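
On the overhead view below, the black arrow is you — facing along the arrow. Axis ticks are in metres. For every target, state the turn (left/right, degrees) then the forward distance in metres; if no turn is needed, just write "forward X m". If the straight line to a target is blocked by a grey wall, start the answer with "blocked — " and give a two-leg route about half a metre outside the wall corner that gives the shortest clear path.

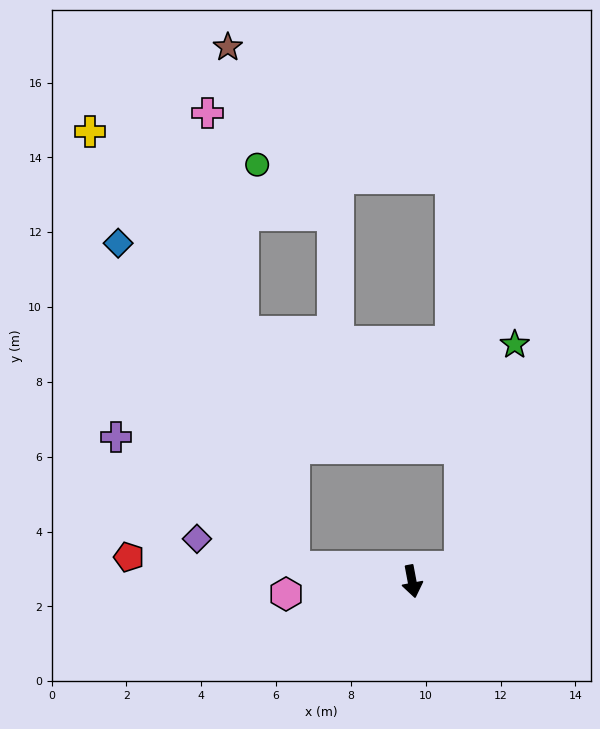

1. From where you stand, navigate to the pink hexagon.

turn right 95°, forward 3.4 m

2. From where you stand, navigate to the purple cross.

blocked — turn right 108°, forward 3.2 m, then turn right 29°, forward 5.9 m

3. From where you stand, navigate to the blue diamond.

blocked — turn right 108°, forward 3.2 m, then turn right 54°, forward 9.9 m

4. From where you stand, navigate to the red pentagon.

turn right 106°, forward 7.6 m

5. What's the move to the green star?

blocked — turn left 96°, forward 1.3 m, then turn left 60°, forward 6.1 m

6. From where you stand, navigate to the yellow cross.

blocked — turn right 108°, forward 3.2 m, then turn right 57°, forward 12.9 m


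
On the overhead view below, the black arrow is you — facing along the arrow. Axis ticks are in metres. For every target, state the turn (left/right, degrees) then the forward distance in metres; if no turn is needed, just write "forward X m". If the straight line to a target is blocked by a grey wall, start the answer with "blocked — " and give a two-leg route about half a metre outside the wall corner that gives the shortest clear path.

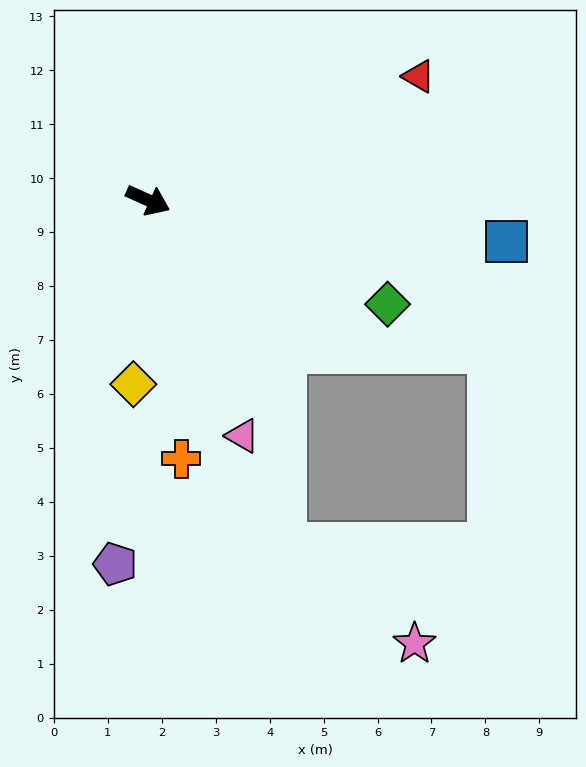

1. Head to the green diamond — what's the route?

forward 4.8 m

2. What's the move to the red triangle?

turn left 49°, forward 5.5 m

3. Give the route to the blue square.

turn left 18°, forward 6.7 m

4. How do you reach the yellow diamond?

turn right 70°, forward 3.4 m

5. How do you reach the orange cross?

turn right 58°, forward 4.8 m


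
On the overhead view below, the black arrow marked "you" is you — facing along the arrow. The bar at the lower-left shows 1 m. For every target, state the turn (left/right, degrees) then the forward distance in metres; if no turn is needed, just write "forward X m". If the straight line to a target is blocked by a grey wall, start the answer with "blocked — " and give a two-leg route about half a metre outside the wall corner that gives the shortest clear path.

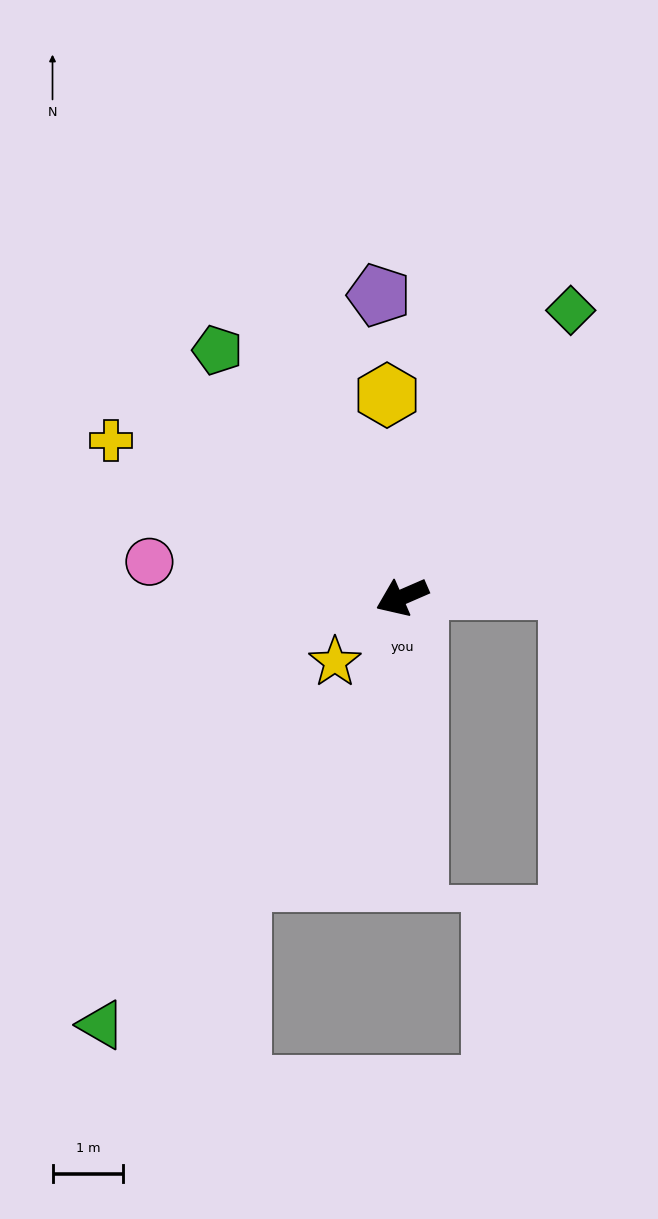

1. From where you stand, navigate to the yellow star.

turn left 21°, forward 1.3 m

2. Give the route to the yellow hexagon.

turn right 109°, forward 2.9 m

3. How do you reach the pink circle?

turn right 31°, forward 3.6 m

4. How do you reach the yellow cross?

turn right 52°, forward 4.7 m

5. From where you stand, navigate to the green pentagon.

turn right 77°, forward 4.4 m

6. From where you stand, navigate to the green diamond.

turn right 144°, forward 4.7 m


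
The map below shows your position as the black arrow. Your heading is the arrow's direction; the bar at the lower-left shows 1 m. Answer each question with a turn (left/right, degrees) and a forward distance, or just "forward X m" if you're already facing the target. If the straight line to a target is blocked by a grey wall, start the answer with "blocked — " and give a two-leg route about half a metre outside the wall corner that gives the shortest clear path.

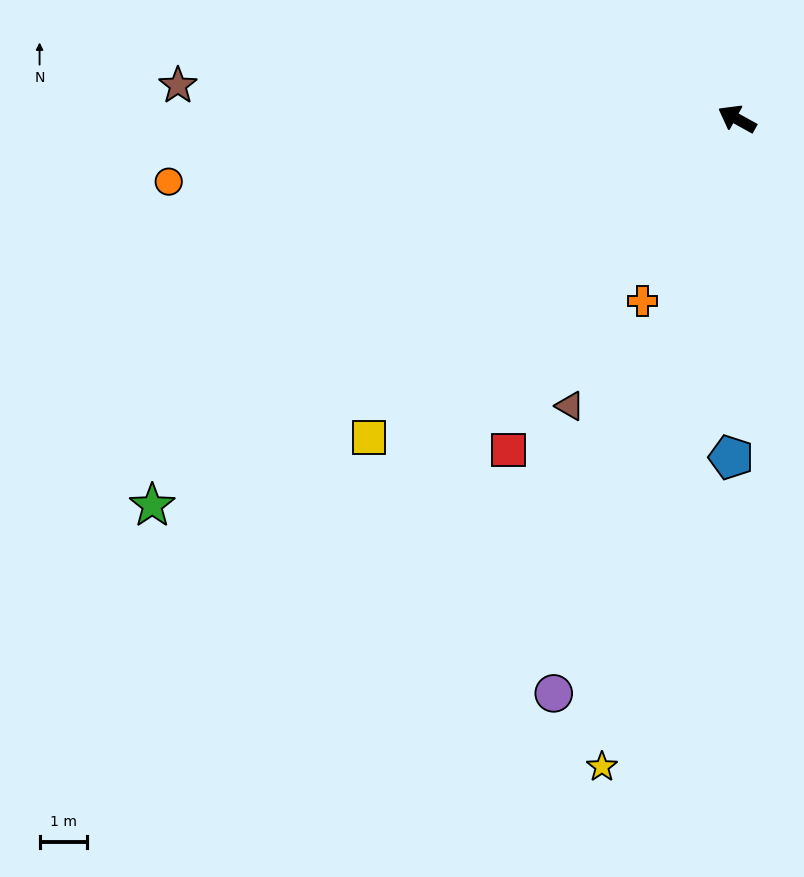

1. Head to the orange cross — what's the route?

turn left 92°, forward 4.3 m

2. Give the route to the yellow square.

turn left 70°, forward 10.3 m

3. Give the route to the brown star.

turn left 26°, forward 11.8 m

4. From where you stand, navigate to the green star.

turn left 62°, forward 14.8 m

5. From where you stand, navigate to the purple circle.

turn left 101°, forward 12.7 m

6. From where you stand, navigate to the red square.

turn left 84°, forward 8.5 m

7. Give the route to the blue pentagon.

turn left 118°, forward 7.2 m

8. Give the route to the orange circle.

turn left 35°, forward 12.1 m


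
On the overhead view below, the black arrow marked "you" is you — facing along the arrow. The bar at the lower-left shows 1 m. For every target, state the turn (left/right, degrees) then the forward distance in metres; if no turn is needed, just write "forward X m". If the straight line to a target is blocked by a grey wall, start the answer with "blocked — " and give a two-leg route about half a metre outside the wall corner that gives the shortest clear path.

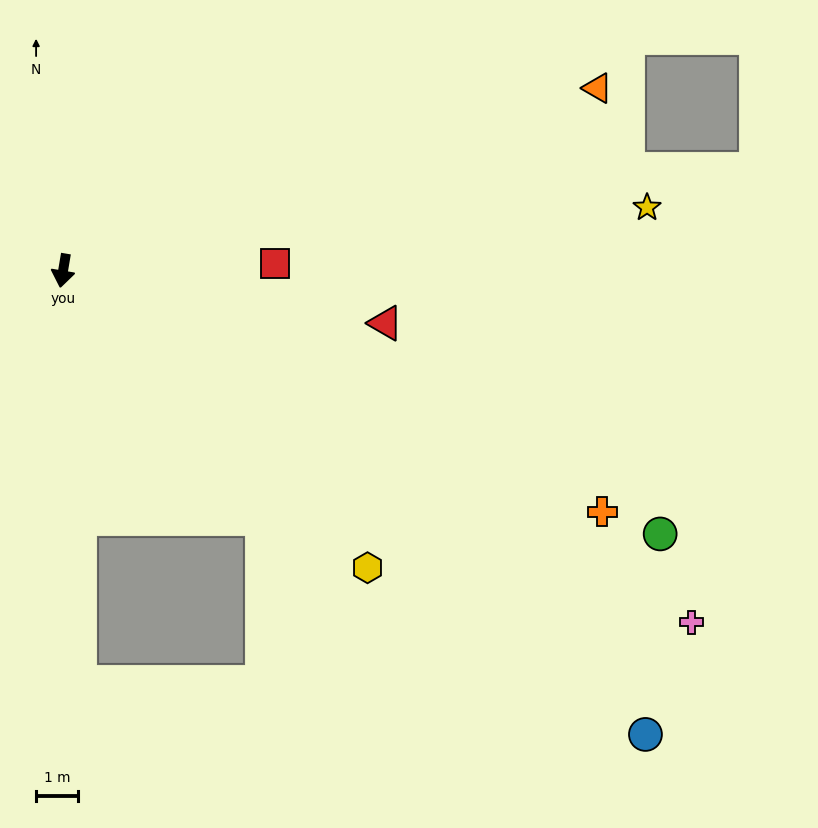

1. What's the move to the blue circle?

turn left 61°, forward 17.8 m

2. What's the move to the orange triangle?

turn left 118°, forward 13.5 m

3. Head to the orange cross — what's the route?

turn left 75°, forward 14.1 m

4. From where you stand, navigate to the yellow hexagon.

turn left 55°, forward 10.2 m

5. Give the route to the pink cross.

turn left 70°, forward 17.2 m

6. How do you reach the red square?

turn left 101°, forward 5.1 m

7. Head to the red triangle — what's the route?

turn left 90°, forward 7.8 m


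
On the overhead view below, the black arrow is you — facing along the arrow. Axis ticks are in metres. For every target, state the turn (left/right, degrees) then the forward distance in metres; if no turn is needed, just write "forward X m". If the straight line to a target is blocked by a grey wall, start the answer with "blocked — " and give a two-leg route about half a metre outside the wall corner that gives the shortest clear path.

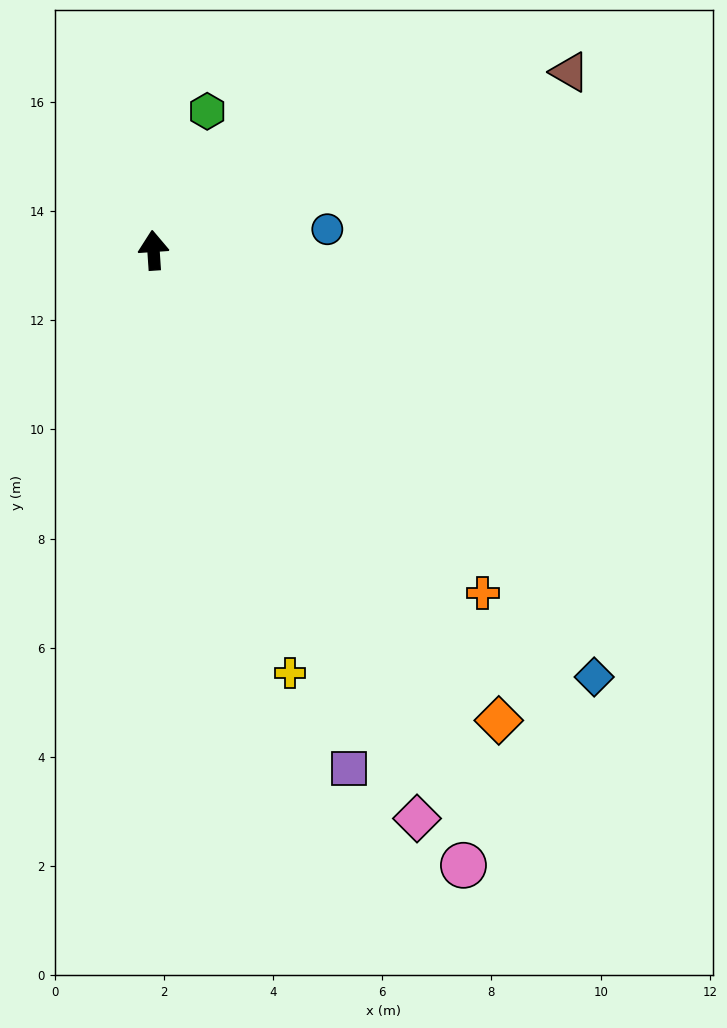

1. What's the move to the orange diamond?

turn right 148°, forward 10.7 m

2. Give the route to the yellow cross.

turn right 166°, forward 8.1 m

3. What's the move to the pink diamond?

turn right 159°, forward 11.5 m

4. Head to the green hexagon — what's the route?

turn right 25°, forward 2.7 m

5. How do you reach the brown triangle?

turn right 71°, forward 8.3 m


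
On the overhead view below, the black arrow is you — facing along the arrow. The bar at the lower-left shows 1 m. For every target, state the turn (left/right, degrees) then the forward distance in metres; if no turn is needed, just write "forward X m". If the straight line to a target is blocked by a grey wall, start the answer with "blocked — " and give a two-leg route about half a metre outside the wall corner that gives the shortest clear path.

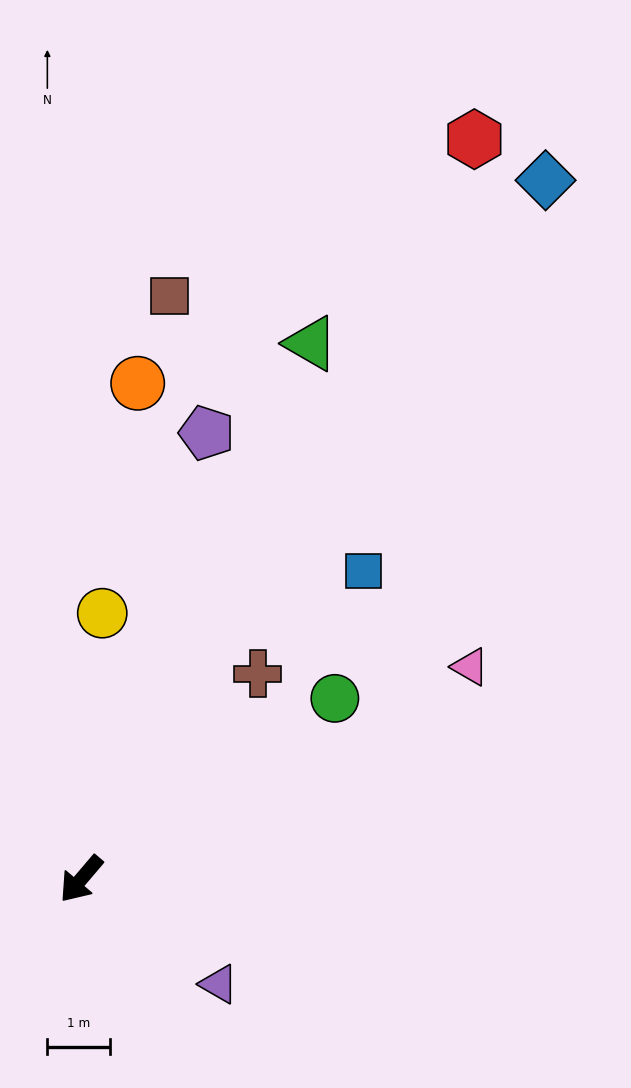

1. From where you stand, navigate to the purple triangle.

turn left 93°, forward 2.8 m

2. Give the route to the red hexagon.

turn right 168°, forward 13.3 m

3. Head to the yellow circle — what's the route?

turn right 144°, forward 4.2 m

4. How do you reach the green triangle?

turn right 163°, forward 9.3 m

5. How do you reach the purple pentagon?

turn right 155°, forward 7.4 m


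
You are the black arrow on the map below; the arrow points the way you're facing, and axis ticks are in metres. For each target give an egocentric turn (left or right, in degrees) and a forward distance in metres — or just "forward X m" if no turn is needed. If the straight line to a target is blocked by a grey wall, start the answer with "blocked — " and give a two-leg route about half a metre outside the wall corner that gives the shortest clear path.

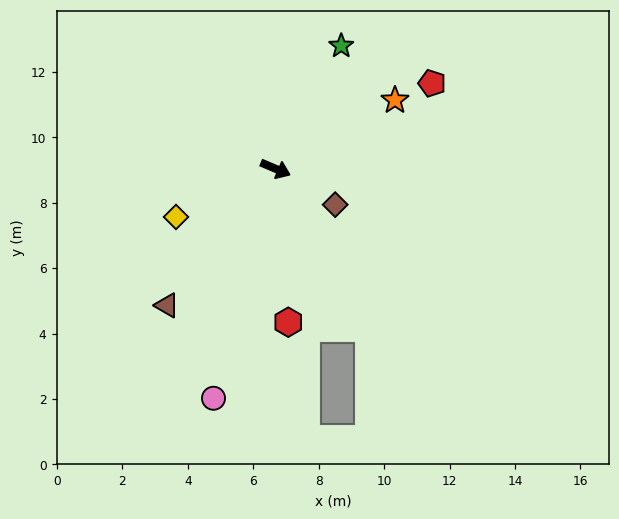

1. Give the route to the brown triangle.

turn right 105°, forward 5.3 m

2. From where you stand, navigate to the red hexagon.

turn right 62°, forward 4.7 m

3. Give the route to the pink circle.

turn right 82°, forward 7.3 m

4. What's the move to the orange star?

turn left 53°, forward 4.2 m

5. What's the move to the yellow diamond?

turn right 131°, forward 3.4 m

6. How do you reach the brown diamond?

turn right 8°, forward 2.1 m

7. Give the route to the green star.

turn left 85°, forward 4.3 m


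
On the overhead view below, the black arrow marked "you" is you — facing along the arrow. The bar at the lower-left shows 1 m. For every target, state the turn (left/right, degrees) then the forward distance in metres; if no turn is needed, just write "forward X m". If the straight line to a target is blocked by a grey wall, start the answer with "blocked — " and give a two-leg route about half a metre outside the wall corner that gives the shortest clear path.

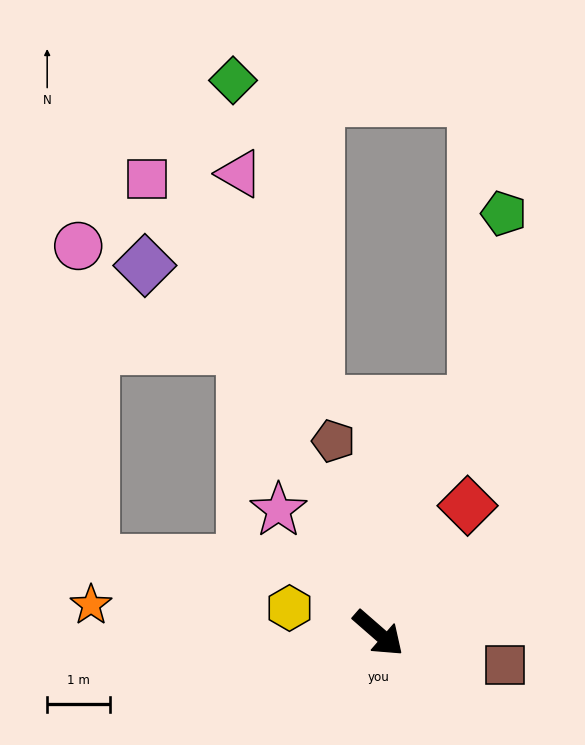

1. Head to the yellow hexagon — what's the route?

turn right 155°, forward 1.5 m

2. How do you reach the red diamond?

turn left 96°, forward 2.5 m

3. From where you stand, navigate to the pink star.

turn left 170°, forward 2.5 m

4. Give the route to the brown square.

turn left 27°, forward 2.1 m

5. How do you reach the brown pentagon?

turn left 144°, forward 3.1 m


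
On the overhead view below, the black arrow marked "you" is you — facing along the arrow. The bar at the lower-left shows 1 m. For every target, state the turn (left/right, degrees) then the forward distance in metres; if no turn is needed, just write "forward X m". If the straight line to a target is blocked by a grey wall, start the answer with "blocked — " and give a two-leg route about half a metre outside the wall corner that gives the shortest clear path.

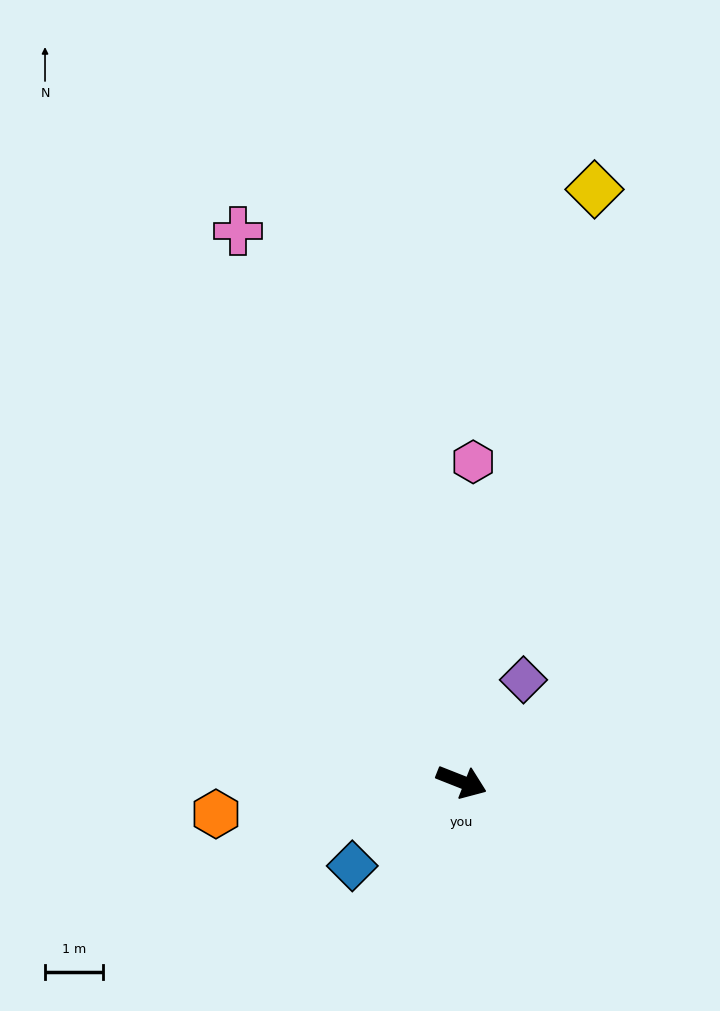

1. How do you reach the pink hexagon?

turn left 109°, forward 5.5 m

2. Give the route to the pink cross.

turn left 134°, forward 10.2 m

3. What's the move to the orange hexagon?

turn right 151°, forward 4.3 m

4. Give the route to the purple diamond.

turn left 80°, forward 2.0 m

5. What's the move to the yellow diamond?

turn left 99°, forward 10.4 m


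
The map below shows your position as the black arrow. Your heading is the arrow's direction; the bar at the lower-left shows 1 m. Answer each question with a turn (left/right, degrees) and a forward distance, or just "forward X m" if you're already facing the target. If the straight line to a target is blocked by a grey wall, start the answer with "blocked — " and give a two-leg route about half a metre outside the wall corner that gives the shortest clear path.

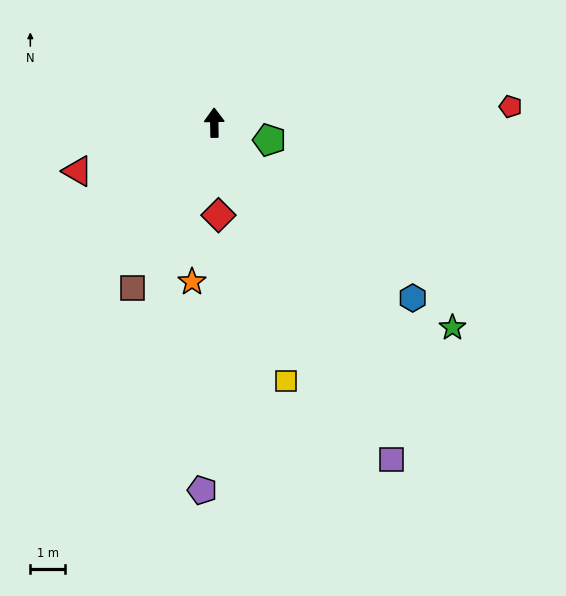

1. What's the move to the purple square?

turn right 153°, forward 10.8 m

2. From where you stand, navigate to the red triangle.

turn left 109°, forward 4.1 m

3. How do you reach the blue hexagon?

turn right 132°, forward 7.5 m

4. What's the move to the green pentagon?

turn right 108°, forward 1.6 m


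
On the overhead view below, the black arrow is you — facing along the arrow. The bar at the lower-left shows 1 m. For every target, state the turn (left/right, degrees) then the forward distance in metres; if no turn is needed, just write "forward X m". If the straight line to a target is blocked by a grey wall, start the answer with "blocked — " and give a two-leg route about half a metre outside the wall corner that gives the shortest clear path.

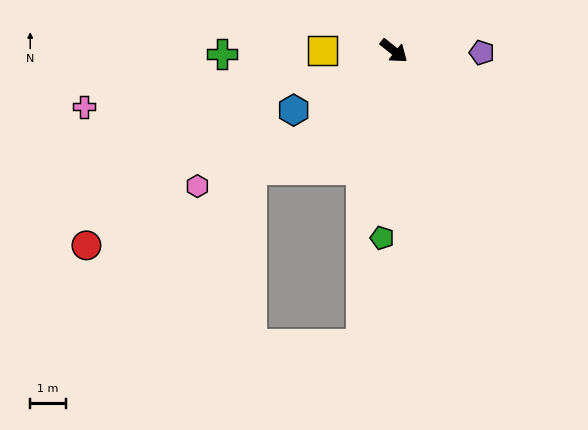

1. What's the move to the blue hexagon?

turn right 111°, forward 3.3 m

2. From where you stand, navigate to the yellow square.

turn right 142°, forward 2.0 m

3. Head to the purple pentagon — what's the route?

turn left 38°, forward 2.5 m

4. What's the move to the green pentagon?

turn right 55°, forward 5.3 m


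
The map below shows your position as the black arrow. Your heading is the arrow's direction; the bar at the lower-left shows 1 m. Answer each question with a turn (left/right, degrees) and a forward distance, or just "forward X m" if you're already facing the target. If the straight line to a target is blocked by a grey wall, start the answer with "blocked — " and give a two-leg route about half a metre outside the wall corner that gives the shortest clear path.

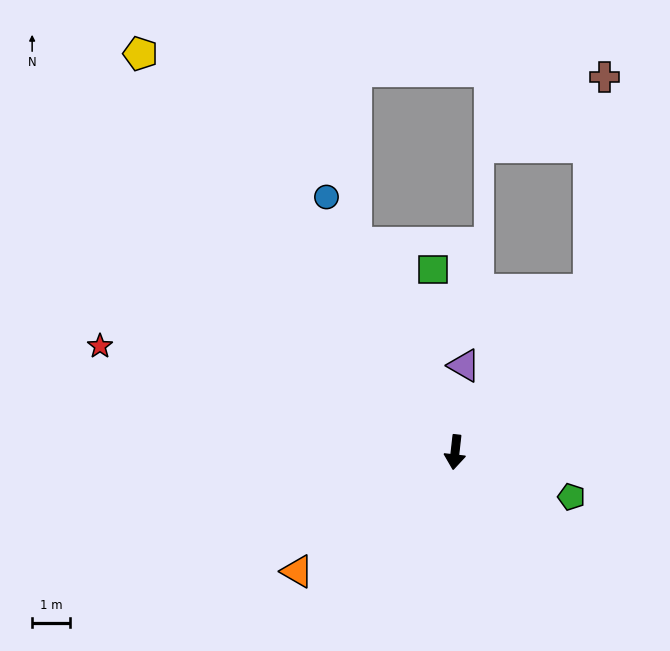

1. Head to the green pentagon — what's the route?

turn left 75°, forward 3.3 m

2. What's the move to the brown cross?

blocked — turn left 147°, forward 5.5 m, then turn left 35°, forward 5.6 m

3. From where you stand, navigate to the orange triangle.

turn right 47°, forward 5.2 m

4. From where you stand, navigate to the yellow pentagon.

turn right 135°, forward 13.3 m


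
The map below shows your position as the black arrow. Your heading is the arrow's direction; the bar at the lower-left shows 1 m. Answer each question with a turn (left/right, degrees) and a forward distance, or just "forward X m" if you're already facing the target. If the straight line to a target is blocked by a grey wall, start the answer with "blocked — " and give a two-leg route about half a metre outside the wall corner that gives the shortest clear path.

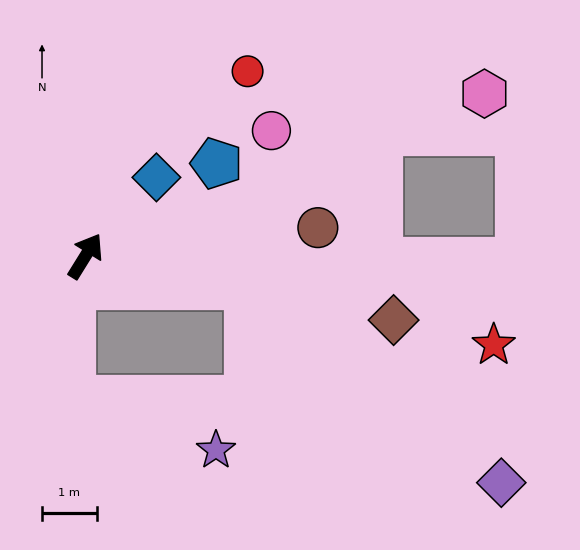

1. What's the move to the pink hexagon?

turn right 36°, forward 7.9 m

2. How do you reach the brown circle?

turn right 51°, forward 4.3 m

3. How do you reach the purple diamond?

blocked — turn right 69°, forward 3.0 m, then turn right 27°, forward 5.9 m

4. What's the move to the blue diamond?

turn right 10°, forward 1.9 m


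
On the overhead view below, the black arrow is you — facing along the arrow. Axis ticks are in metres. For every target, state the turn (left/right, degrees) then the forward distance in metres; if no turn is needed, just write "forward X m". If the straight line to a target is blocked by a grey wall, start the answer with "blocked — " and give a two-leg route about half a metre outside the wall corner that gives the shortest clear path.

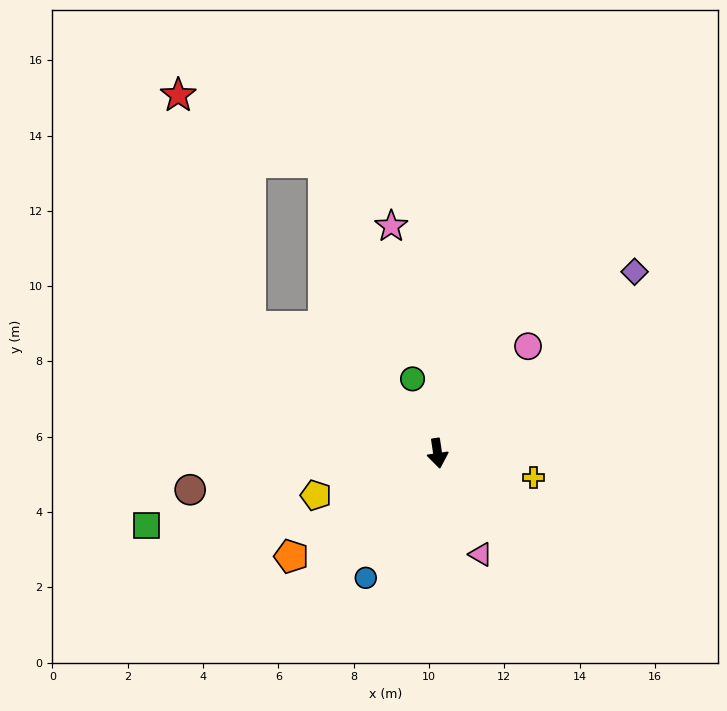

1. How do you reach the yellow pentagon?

turn right 79°, forward 3.4 m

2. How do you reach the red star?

blocked — turn right 132°, forward 6.0 m, then turn right 39°, forward 6.5 m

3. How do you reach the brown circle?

turn right 90°, forward 6.6 m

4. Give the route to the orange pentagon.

turn right 63°, forward 4.8 m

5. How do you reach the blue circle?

turn right 38°, forward 3.8 m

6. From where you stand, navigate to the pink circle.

turn left 131°, forward 3.7 m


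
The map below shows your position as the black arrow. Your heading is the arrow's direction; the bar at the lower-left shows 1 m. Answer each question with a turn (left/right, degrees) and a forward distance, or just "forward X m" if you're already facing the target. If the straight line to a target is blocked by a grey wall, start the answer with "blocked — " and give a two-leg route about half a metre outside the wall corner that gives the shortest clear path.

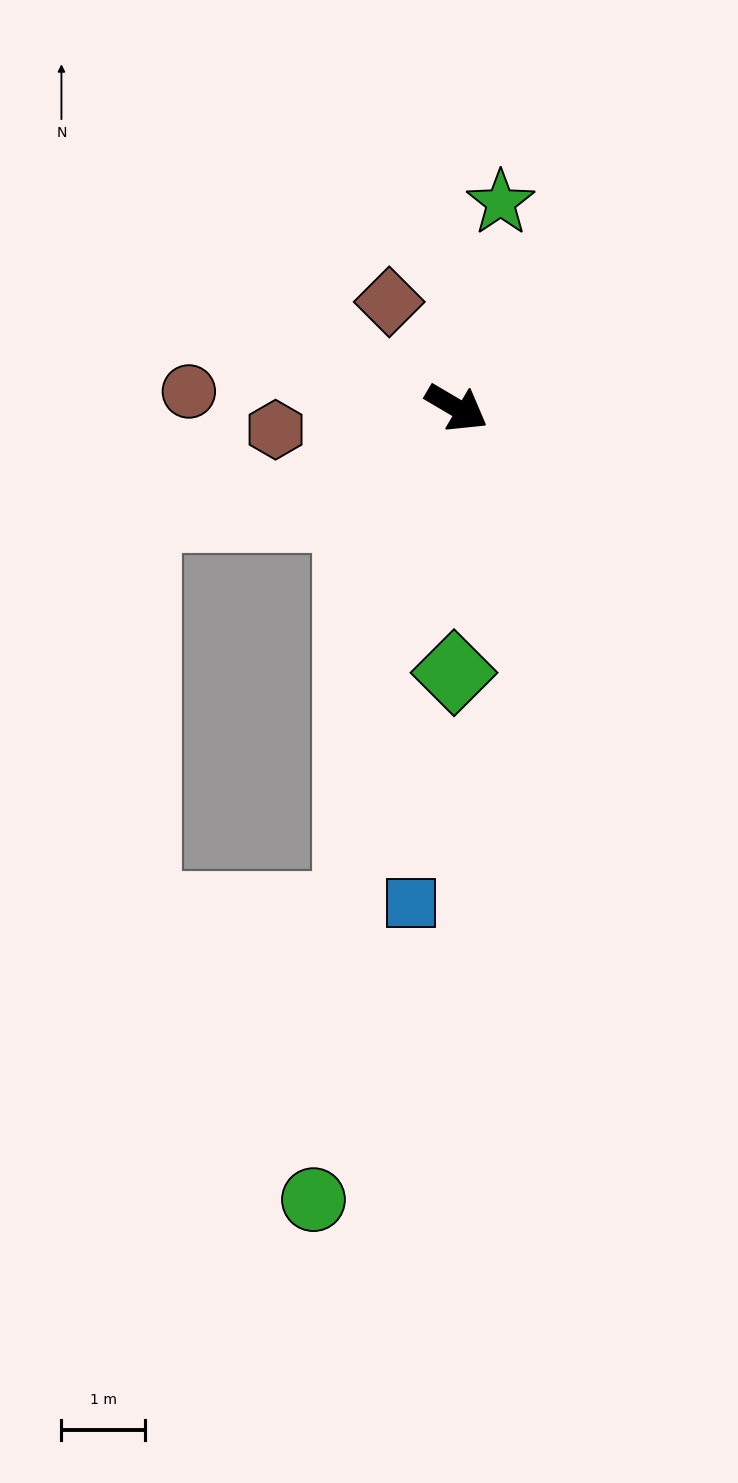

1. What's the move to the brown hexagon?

turn right 143°, forward 2.2 m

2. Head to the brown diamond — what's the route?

turn left 153°, forward 1.5 m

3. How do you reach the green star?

turn left 108°, forward 2.5 m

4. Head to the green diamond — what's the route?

turn right 60°, forward 3.2 m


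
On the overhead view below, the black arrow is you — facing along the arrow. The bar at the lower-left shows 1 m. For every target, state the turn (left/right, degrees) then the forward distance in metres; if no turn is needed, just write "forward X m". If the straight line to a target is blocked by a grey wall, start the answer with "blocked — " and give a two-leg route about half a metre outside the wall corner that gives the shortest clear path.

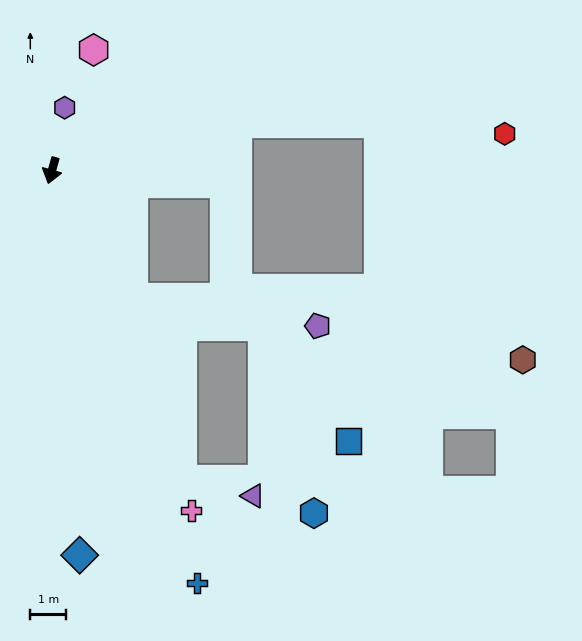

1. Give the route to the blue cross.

turn left 35°, forward 12.2 m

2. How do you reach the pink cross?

turn left 38°, forward 10.3 m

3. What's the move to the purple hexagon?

turn right 176°, forward 1.8 m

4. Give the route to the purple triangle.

blocked — turn left 38°, forward 9.4 m, then turn left 55°, forward 2.0 m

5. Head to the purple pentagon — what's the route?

blocked — turn left 48°, forward 4.2 m, then turn left 49°, forward 5.2 m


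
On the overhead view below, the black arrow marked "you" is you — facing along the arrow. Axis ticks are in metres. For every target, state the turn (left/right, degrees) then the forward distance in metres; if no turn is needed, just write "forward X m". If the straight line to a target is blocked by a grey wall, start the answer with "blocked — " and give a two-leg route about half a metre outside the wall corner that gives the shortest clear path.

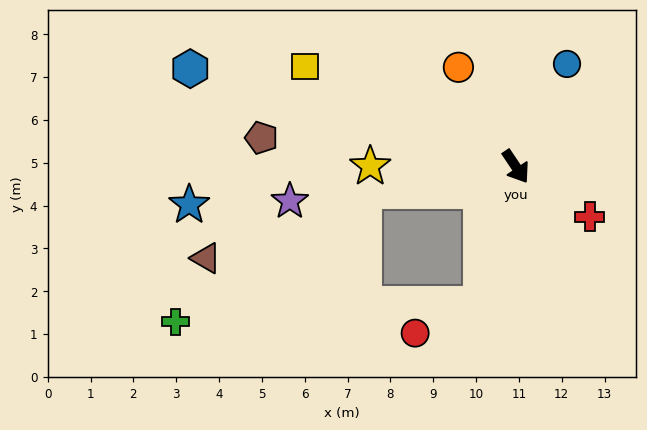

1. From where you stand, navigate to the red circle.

blocked — turn right 48°, forward 3.3 m, then turn right 52°, forward 1.7 m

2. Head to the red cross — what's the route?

turn left 22°, forward 2.1 m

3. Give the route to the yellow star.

turn right 124°, forward 3.4 m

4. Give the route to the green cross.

blocked — turn right 48°, forward 3.3 m, then turn right 73°, forward 7.2 m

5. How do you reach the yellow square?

turn right 149°, forward 5.4 m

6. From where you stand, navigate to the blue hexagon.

turn right 141°, forward 7.9 m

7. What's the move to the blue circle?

turn left 120°, forward 2.7 m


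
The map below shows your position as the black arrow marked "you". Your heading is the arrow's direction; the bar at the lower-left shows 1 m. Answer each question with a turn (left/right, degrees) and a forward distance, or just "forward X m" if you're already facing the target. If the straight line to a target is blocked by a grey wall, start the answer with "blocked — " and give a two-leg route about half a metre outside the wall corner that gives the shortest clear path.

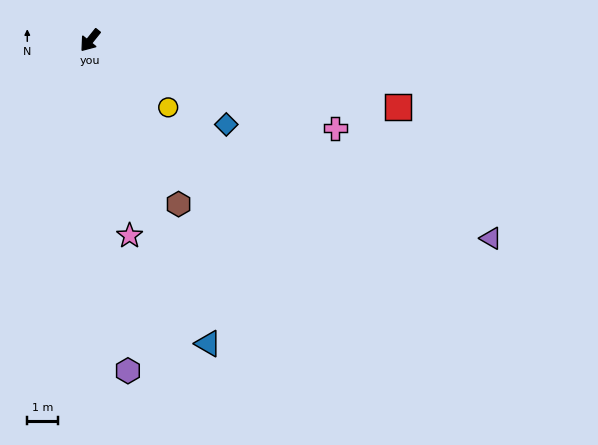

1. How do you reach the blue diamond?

turn left 97°, forward 5.2 m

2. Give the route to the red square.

turn left 117°, forward 10.3 m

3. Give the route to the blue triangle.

turn left 60°, forward 10.6 m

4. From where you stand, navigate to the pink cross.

turn left 109°, forward 8.5 m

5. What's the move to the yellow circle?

turn left 88°, forward 3.4 m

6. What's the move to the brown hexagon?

turn left 67°, forward 6.1 m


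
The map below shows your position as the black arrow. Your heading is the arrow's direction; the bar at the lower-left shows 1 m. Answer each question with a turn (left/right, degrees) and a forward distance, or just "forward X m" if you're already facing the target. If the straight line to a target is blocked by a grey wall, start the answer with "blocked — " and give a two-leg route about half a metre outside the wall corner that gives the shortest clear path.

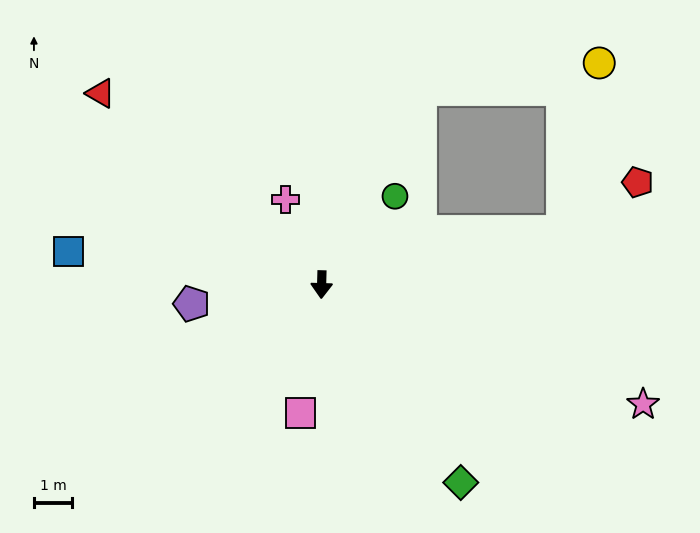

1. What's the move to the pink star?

turn left 71°, forward 9.0 m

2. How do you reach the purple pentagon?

turn right 80°, forward 3.4 m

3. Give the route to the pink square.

turn right 8°, forward 3.4 m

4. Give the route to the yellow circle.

blocked — turn left 154°, forward 5.7 m, then turn right 54°, forward 4.7 m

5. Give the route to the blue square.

turn right 96°, forward 6.7 m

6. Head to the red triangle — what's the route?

turn right 129°, forward 7.7 m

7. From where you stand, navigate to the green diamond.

turn left 37°, forward 6.3 m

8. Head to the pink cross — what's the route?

turn right 156°, forward 2.4 m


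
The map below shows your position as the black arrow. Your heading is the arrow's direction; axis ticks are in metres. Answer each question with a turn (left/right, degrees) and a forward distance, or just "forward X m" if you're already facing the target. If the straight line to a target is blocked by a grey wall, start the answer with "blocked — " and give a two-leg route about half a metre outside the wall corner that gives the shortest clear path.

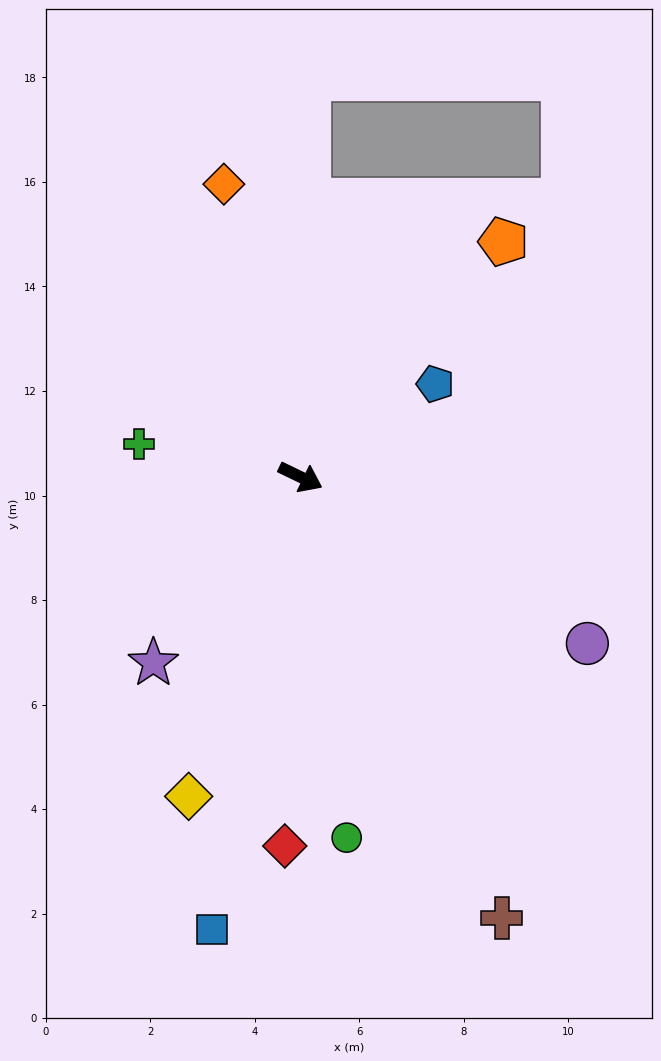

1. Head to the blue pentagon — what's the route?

turn left 60°, forward 3.1 m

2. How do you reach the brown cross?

turn right 40°, forward 9.3 m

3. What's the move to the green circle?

turn right 57°, forward 7.0 m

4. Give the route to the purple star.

turn right 103°, forward 4.5 m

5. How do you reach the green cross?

turn right 166°, forward 3.2 m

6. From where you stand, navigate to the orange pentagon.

turn left 75°, forward 5.9 m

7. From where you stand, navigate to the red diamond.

turn right 67°, forward 7.1 m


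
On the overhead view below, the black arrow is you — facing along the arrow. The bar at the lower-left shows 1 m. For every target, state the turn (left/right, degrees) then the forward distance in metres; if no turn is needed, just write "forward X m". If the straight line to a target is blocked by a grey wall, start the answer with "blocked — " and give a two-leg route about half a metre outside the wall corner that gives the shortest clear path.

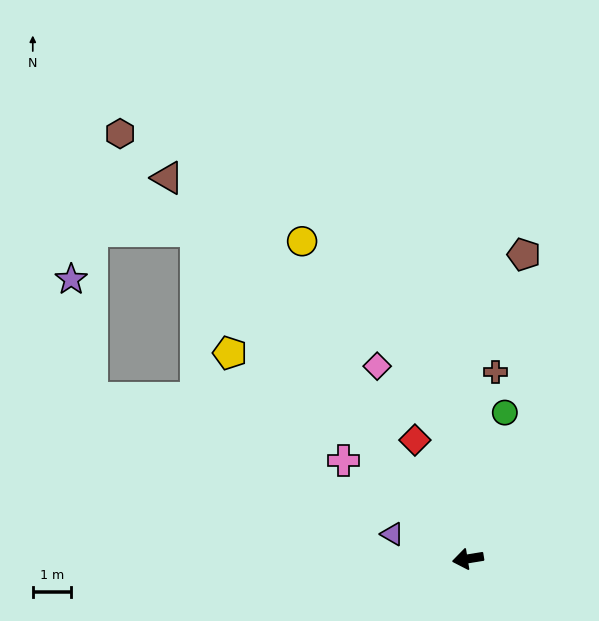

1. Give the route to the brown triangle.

turn right 61°, forward 12.8 m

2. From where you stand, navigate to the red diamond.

turn right 75°, forward 3.4 m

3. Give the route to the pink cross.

turn right 47°, forward 4.2 m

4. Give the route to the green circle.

turn right 113°, forward 4.0 m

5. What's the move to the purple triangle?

turn right 27°, forward 2.1 m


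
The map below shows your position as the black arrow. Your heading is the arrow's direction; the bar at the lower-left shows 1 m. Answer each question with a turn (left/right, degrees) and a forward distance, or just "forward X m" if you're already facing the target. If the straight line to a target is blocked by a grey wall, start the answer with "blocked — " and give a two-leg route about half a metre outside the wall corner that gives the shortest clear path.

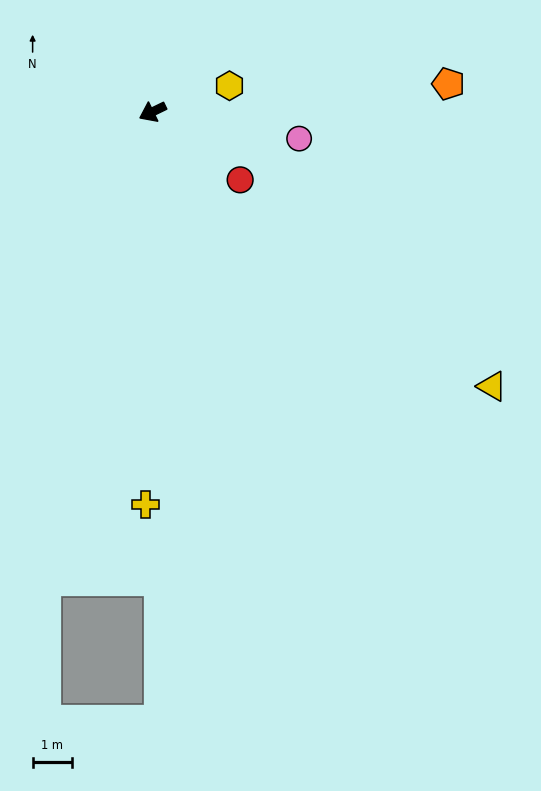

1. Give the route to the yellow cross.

turn left 63°, forward 10.1 m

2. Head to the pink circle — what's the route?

turn left 144°, forward 3.8 m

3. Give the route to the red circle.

turn left 116°, forward 2.8 m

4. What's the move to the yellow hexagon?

turn left 173°, forward 2.1 m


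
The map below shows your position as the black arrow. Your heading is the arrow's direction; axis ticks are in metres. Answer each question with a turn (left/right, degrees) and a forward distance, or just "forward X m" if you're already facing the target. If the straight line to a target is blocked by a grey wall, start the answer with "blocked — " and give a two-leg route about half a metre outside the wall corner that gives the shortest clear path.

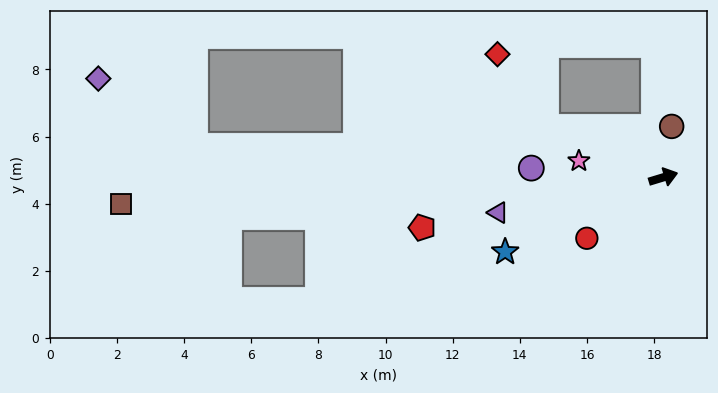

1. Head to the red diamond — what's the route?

blocked — turn left 141°, forward 3.8 m, then turn right 35°, forward 2.6 m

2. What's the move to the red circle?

turn right 158°, forward 2.9 m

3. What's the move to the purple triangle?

turn left 175°, forward 5.0 m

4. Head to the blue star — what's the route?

turn right 172°, forward 5.2 m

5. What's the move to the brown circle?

turn left 64°, forward 1.5 m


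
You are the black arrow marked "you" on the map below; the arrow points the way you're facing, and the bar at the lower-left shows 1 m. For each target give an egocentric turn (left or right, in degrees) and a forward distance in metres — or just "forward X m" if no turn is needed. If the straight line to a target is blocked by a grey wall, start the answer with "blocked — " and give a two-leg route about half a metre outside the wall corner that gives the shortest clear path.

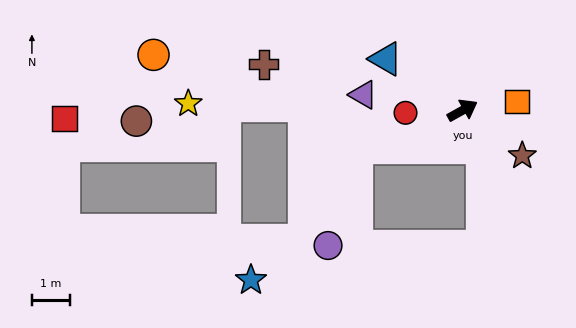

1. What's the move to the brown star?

turn right 66°, forward 2.0 m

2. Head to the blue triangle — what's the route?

turn left 117°, forward 2.4 m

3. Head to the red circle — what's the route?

turn left 153°, forward 1.5 m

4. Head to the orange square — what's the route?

turn right 20°, forward 1.4 m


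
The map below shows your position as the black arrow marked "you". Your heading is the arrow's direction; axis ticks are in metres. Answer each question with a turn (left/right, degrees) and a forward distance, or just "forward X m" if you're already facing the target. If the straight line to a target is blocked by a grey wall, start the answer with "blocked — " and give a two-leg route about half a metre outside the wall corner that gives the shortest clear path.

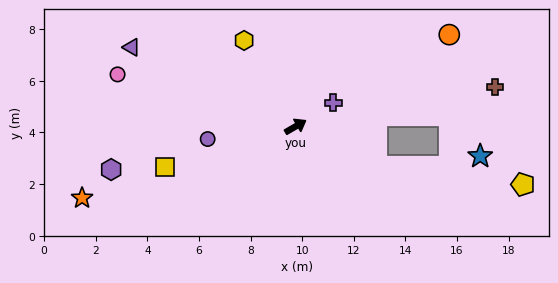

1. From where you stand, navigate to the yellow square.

turn left 167°, forward 5.3 m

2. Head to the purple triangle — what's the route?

turn left 124°, forward 7.1 m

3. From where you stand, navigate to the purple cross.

turn left 2°, forward 1.7 m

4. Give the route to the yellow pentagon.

blocked — turn right 57°, forward 3.5 m, then turn left 20°, forward 5.7 m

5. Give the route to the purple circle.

turn left 158°, forward 3.4 m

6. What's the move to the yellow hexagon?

turn left 91°, forward 3.9 m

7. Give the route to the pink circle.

turn left 134°, forward 7.2 m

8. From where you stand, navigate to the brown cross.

turn right 19°, forward 7.9 m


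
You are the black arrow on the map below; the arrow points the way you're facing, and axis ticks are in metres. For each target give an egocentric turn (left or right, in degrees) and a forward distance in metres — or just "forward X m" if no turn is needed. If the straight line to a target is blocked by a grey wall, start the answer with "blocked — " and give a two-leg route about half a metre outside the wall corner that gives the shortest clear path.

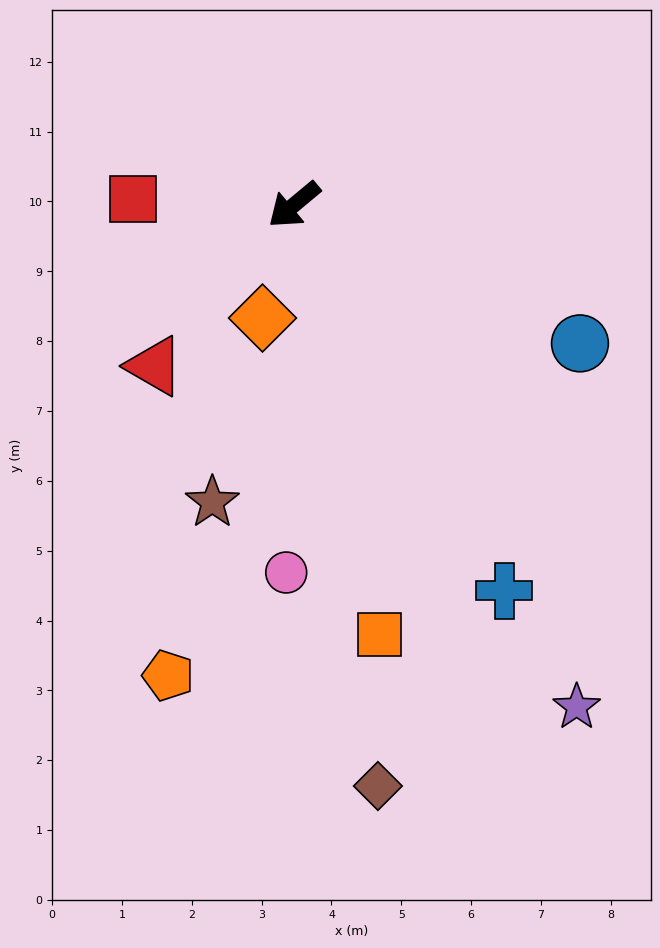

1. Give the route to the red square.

turn right 42°, forward 2.3 m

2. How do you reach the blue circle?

turn left 114°, forward 4.5 m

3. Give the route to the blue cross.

turn left 79°, forward 6.3 m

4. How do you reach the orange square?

turn left 61°, forward 6.3 m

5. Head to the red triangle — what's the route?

turn left 9°, forward 3.1 m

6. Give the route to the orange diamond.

turn left 35°, forward 1.7 m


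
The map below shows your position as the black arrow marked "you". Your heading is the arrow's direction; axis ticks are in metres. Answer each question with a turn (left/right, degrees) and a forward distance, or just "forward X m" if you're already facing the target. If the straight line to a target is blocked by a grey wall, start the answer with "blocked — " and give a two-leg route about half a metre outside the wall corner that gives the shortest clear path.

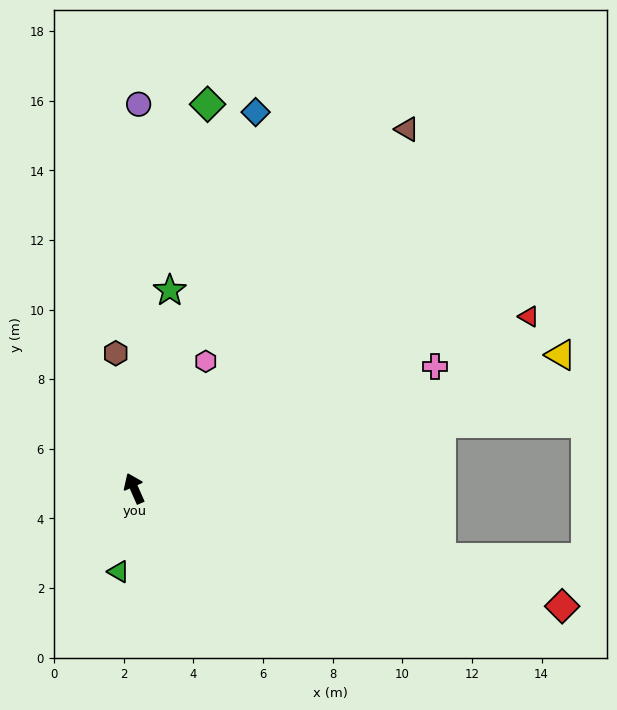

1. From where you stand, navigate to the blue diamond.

turn right 42°, forward 11.4 m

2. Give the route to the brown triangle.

turn right 61°, forward 13.0 m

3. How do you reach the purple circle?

turn right 24°, forward 11.0 m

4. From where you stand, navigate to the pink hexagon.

turn right 53°, forward 4.2 m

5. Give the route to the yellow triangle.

turn right 96°, forward 12.8 m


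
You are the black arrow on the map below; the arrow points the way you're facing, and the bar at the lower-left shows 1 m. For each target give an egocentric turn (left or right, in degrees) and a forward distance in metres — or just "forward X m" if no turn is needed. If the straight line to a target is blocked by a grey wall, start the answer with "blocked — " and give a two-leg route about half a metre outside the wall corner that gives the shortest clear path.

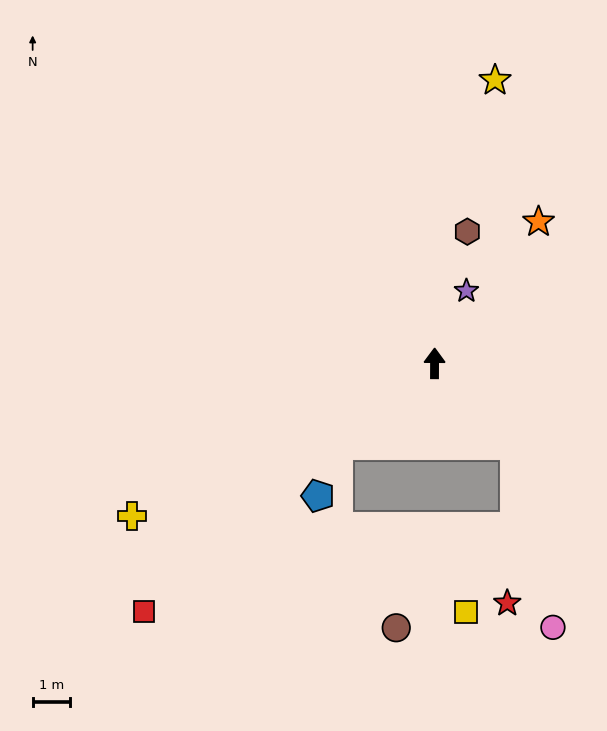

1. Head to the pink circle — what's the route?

blocked — turn right 135°, forward 3.1 m, then turn right 33°, forward 5.0 m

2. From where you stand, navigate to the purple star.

turn right 23°, forward 2.1 m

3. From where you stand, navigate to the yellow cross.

turn left 117°, forward 9.2 m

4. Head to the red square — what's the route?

turn left 131°, forward 10.3 m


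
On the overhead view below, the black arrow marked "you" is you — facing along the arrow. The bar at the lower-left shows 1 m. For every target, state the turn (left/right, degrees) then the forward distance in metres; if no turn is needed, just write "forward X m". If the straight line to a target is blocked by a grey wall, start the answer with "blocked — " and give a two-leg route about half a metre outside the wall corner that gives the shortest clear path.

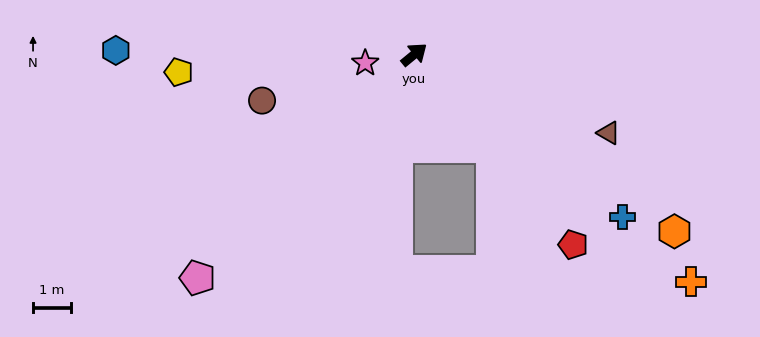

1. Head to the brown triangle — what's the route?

turn right 61°, forward 5.6 m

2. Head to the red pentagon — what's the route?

turn right 89°, forward 6.6 m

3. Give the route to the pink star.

turn left 151°, forward 1.3 m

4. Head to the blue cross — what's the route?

turn right 77°, forward 7.0 m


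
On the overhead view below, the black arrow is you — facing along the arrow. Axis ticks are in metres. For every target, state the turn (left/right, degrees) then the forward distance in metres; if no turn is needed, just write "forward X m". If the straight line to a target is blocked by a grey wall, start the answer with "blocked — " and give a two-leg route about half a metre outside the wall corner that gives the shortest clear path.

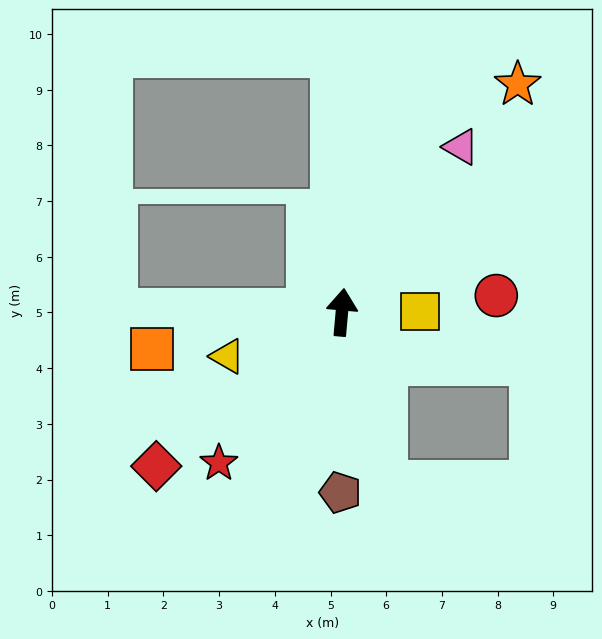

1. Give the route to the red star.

turn left 146°, forward 3.5 m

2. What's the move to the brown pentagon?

turn right 175°, forward 3.2 m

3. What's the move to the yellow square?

turn right 84°, forward 1.4 m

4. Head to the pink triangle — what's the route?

turn right 31°, forward 3.7 m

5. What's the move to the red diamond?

turn left 135°, forward 4.3 m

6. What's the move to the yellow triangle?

turn left 116°, forward 2.2 m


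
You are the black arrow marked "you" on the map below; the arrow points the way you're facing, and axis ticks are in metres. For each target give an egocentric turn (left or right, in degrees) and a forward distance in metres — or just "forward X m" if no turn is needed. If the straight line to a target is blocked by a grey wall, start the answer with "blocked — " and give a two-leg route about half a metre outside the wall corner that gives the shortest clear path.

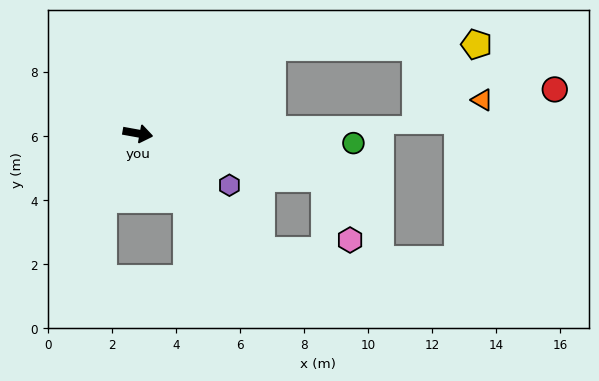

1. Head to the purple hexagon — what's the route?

turn right 19°, forward 3.3 m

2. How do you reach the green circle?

turn left 8°, forward 6.7 m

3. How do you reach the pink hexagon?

blocked — turn right 4°, forward 6.0 m, then turn right 53°, forward 2.1 m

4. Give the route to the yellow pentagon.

blocked — turn left 43°, forward 5.0 m, then turn right 32°, forward 6.4 m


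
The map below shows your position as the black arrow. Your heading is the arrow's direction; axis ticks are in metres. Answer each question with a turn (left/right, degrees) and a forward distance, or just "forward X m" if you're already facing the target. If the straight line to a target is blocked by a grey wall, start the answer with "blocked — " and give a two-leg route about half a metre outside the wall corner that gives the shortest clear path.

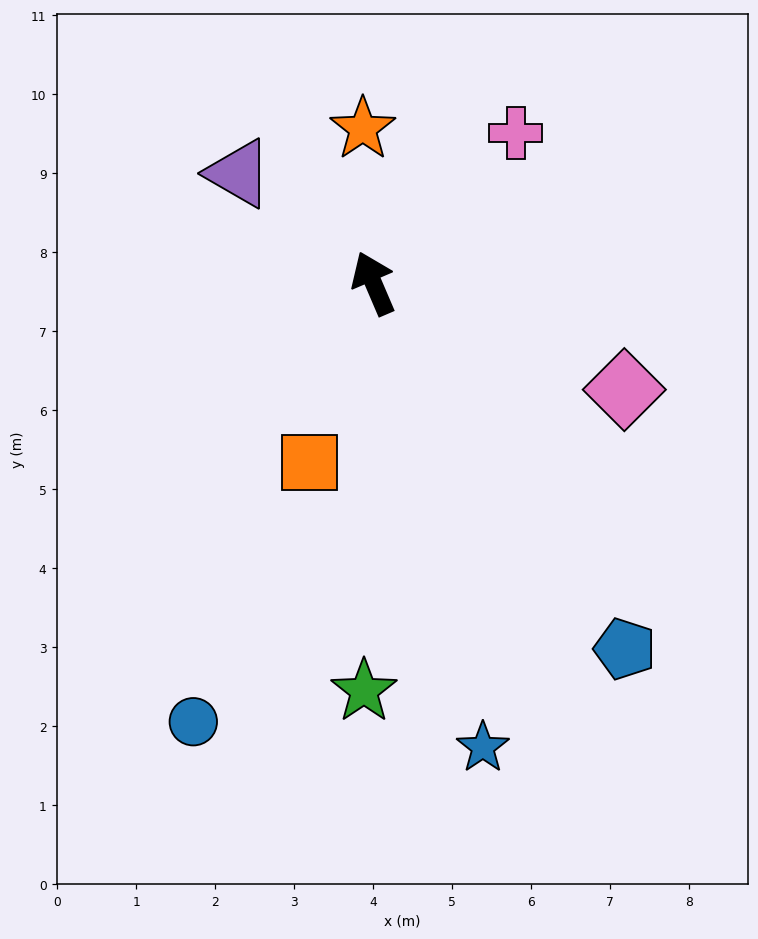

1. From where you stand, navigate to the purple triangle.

turn left 28°, forward 2.2 m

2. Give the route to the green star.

turn left 156°, forward 5.2 m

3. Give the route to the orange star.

turn right 19°, forward 2.0 m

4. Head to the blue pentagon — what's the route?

turn right 169°, forward 5.6 m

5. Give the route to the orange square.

turn left 137°, forward 2.4 m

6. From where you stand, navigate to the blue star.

turn left 170°, forward 6.0 m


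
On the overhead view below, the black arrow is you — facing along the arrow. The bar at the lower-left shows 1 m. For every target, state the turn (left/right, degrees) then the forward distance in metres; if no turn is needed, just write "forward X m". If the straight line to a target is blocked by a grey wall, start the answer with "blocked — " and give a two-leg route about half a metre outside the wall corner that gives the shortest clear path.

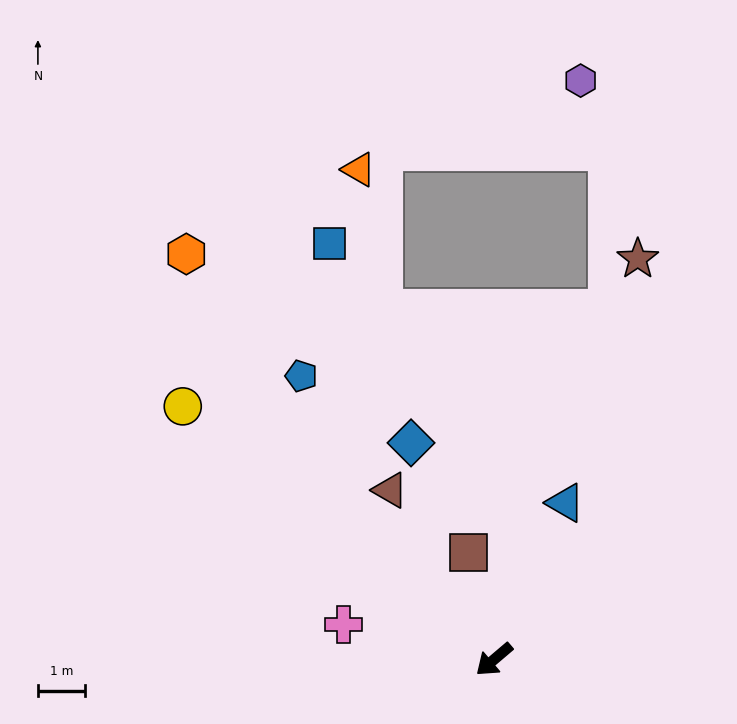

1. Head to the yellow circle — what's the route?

turn right 79°, forward 8.5 m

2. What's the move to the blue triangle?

turn right 155°, forward 3.7 m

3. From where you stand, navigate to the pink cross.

turn right 53°, forward 3.3 m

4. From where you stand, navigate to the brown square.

turn right 117°, forward 2.3 m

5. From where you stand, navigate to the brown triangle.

turn right 99°, forward 4.2 m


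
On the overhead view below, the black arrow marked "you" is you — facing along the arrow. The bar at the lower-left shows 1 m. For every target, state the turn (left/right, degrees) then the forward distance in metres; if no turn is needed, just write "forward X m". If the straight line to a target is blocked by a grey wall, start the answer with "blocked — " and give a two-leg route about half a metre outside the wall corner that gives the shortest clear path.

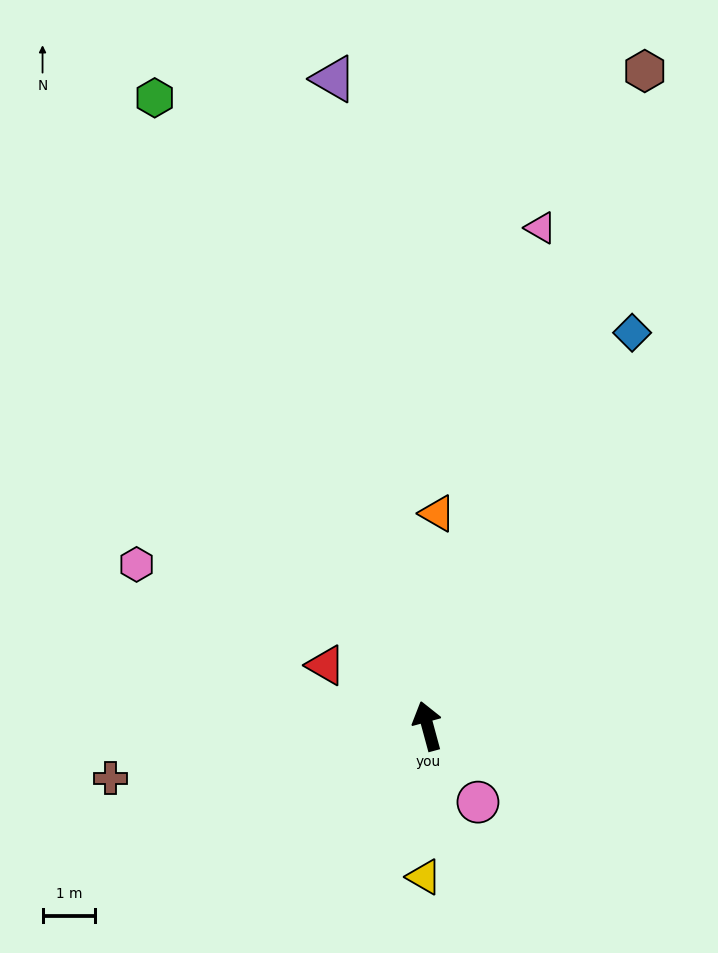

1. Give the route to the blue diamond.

turn right 43°, forward 8.4 m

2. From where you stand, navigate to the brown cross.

turn left 84°, forward 6.1 m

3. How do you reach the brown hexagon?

turn right 33°, forward 13.1 m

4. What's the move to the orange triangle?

turn right 18°, forward 4.0 m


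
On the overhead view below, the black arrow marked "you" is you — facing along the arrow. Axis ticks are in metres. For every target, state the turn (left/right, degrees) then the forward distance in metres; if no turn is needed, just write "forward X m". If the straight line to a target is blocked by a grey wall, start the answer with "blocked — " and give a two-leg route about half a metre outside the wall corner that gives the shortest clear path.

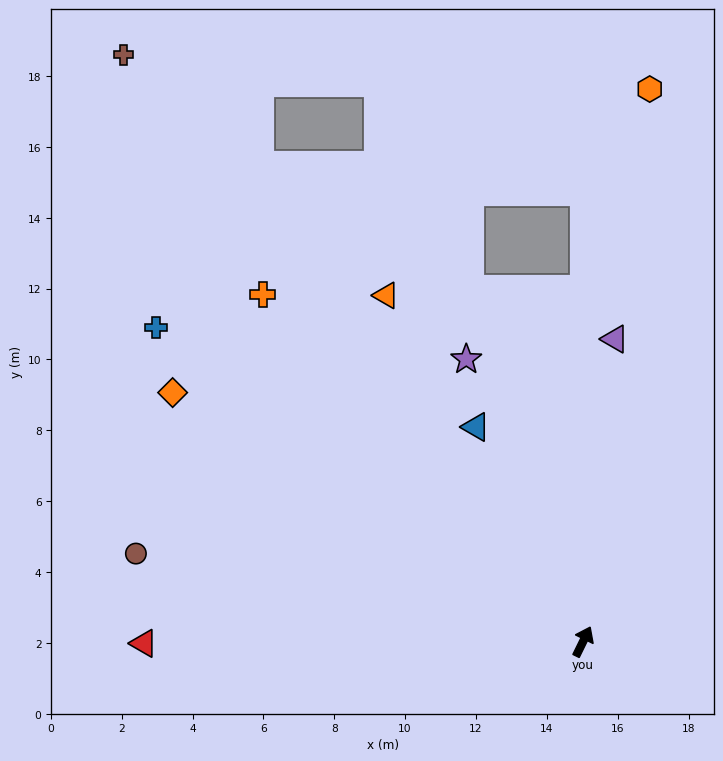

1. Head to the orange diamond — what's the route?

turn left 85°, forward 13.6 m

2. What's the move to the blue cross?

turn left 80°, forward 15.0 m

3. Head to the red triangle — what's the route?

turn left 116°, forward 12.4 m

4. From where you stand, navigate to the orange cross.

turn left 69°, forward 13.3 m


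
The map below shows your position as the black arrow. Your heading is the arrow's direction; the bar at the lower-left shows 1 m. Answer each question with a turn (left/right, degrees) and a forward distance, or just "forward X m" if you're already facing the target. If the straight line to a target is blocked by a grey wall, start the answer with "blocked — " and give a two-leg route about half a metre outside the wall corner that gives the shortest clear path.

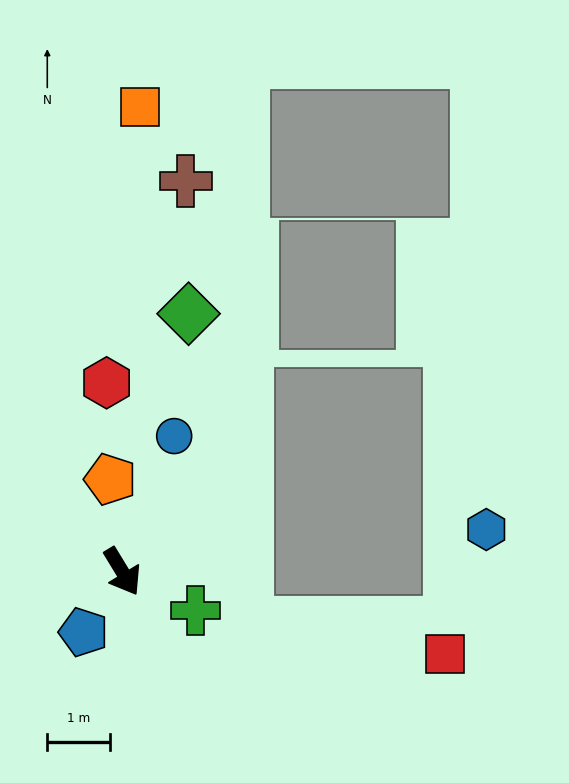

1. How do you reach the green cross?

turn left 31°, forward 1.3 m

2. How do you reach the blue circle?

turn left 128°, forward 2.3 m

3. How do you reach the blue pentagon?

turn right 64°, forward 1.1 m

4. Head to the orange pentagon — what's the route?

turn left 156°, forward 1.5 m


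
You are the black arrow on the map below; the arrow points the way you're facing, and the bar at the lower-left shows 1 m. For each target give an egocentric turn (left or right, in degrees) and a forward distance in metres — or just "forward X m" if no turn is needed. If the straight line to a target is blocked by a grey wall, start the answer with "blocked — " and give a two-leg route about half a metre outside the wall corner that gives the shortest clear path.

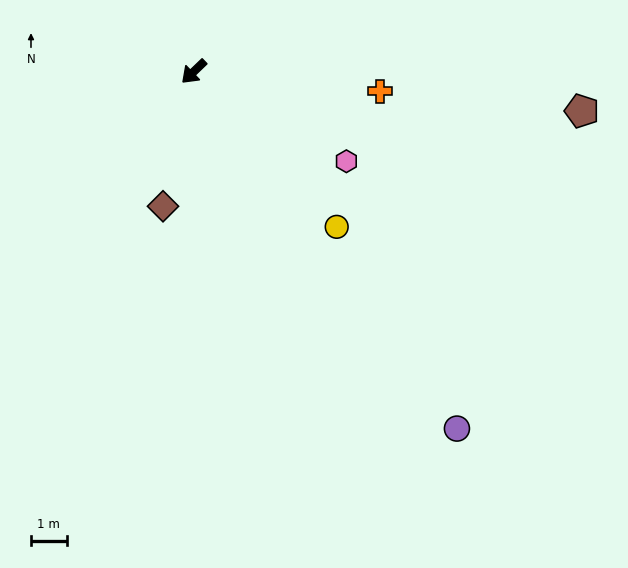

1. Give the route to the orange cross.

turn left 130°, forward 5.2 m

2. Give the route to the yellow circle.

turn left 89°, forward 5.9 m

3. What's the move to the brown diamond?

turn left 33°, forward 3.9 m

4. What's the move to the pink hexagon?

turn left 106°, forward 4.9 m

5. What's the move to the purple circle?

turn left 83°, forward 12.4 m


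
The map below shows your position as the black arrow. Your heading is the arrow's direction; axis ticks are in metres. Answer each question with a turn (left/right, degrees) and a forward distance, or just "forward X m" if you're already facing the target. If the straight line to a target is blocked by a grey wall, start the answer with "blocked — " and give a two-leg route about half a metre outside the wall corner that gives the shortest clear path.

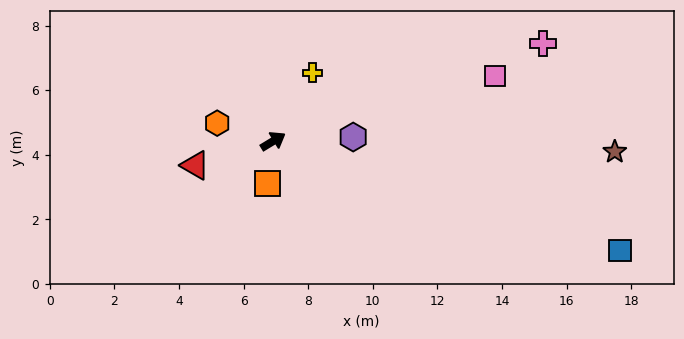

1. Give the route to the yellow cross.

turn left 29°, forward 2.4 m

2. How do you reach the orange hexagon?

turn left 131°, forward 1.8 m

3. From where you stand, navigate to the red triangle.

turn left 166°, forward 2.5 m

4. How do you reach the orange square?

turn right 129°, forward 1.3 m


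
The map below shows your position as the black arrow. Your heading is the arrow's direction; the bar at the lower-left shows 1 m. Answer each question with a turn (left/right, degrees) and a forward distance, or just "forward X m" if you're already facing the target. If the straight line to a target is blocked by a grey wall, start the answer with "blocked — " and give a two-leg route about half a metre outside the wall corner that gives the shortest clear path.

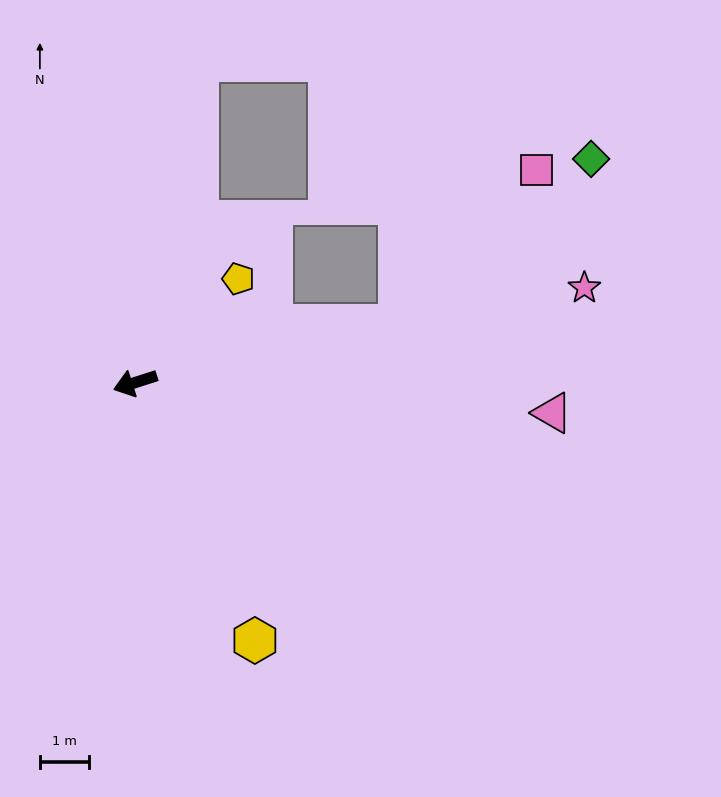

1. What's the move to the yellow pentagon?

turn right 153°, forward 3.0 m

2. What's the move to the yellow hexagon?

turn left 97°, forward 5.8 m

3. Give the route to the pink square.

blocked — turn left 174°, forward 5.5 m, then turn left 37°, forward 4.2 m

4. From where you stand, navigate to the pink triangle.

turn left 158°, forward 8.5 m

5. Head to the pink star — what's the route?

turn left 174°, forward 9.3 m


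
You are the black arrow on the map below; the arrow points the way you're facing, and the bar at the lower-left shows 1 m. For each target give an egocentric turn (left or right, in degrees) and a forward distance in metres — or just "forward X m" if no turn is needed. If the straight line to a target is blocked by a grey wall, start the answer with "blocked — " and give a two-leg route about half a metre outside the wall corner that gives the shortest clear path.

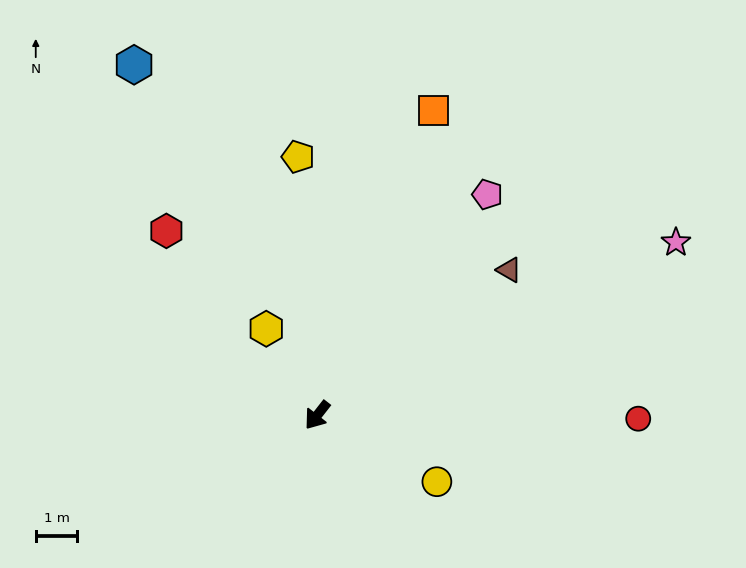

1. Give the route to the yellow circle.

turn left 99°, forward 3.3 m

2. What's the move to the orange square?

turn right 163°, forward 7.8 m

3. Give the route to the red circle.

turn left 127°, forward 7.7 m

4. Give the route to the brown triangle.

turn left 165°, forward 5.8 m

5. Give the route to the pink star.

turn left 154°, forward 9.6 m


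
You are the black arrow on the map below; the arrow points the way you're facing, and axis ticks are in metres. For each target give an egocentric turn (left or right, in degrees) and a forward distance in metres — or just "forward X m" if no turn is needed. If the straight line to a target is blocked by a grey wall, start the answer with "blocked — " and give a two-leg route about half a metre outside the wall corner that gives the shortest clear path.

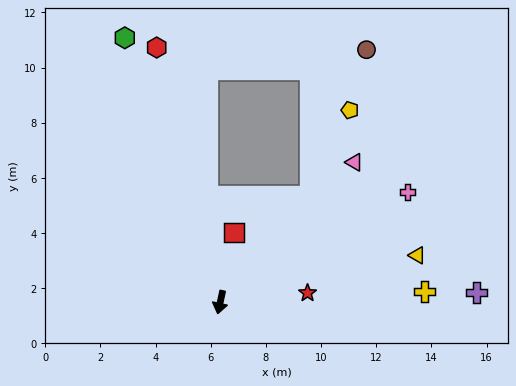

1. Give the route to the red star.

turn left 108°, forward 3.2 m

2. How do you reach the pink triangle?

turn left 148°, forward 7.0 m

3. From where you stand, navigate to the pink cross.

turn left 133°, forward 7.9 m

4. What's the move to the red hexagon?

turn right 154°, forward 9.5 m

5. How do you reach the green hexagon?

turn right 148°, forward 10.2 m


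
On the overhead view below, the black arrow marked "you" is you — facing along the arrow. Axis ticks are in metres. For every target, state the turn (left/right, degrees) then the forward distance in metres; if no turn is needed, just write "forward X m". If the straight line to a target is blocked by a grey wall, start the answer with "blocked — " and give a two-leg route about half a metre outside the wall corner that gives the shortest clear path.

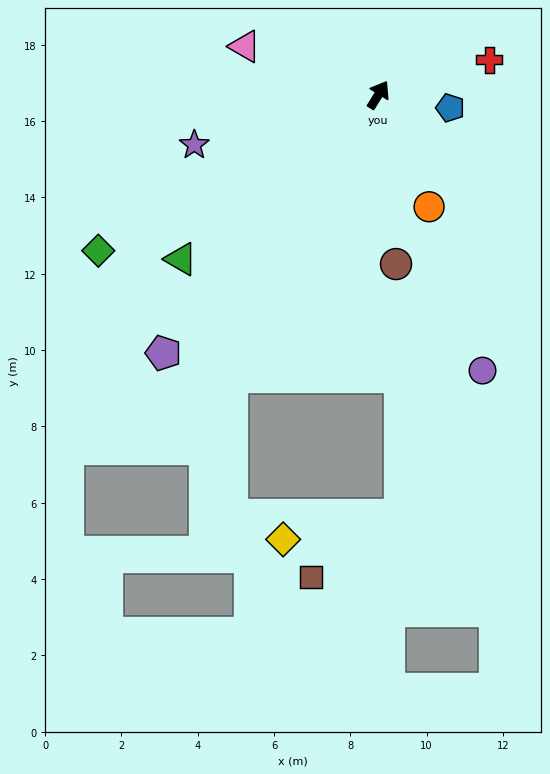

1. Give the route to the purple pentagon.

turn left 172°, forward 8.8 m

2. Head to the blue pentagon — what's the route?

turn right 69°, forward 1.9 m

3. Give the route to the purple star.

turn left 137°, forward 5.0 m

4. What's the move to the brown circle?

turn right 142°, forward 4.5 m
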